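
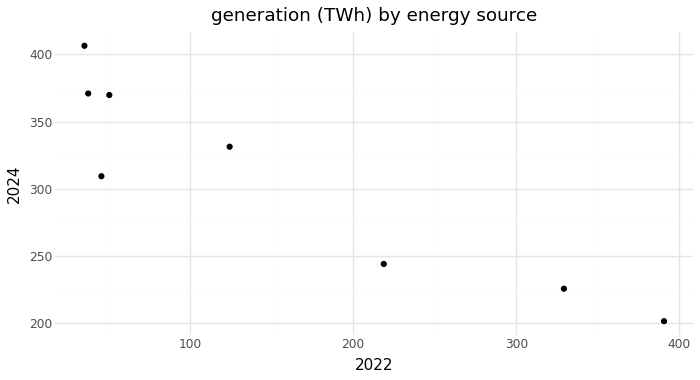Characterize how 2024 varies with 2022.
negative, strong

Points are negatively correlated; strong (|r| ≈ 0.9).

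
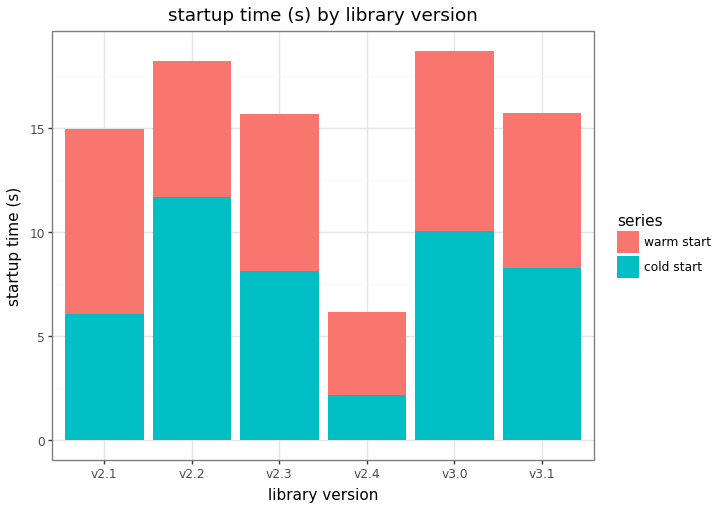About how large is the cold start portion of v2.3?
≈ 8

cold start top ≈ 8, bottom ≈ 0; segment ≈ 8.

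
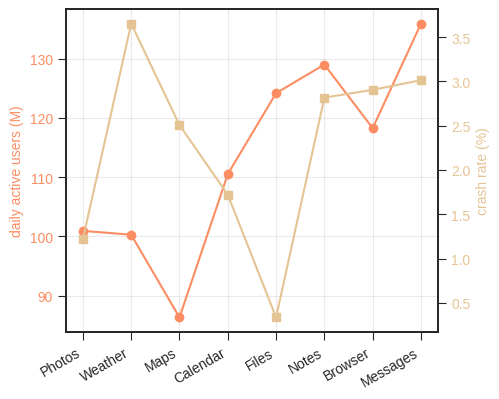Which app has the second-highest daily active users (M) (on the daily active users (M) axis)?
Notes

Top 3 (on the daily active users (M) axis): Messages ≈ 135, Notes ≈ 130, Files ≈ 125.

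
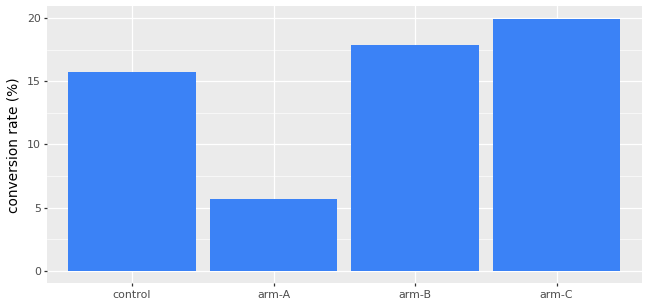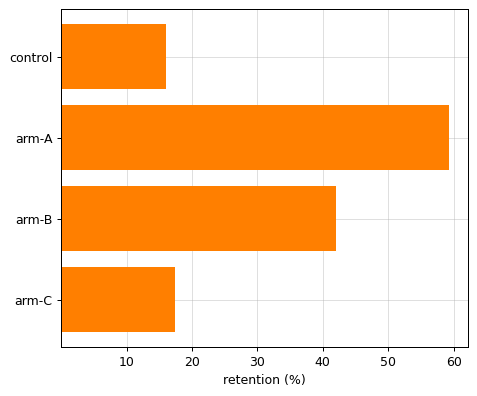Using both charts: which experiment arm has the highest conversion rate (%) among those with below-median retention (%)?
Chart 2 median retention (%) ≈ 30; below-median experiment arms: control, arm-C. Among those, arm-C has the highest conversion rate (%) (≈ 20).

arm-C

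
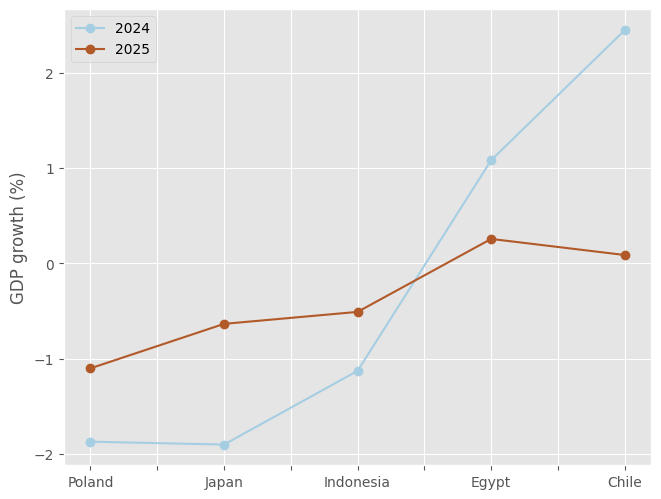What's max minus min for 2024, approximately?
≈ 4.5

Max Chile ≈ 2.5, min Japan ≈ -2.0; range ≈ 4.5.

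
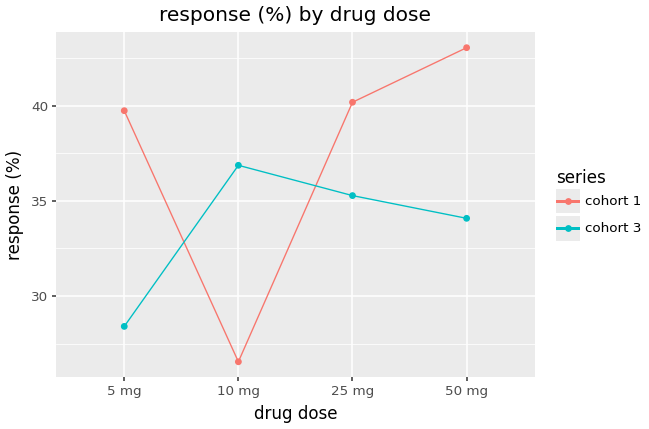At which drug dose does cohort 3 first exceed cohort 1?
10 mg

5 mg: cohort 3 ≈ 28 vs cohort 1 ≈ 40 (not yet); 10 mg: cohort 3 ≈ 36 vs cohort 1 ≈ 26 (first crossover).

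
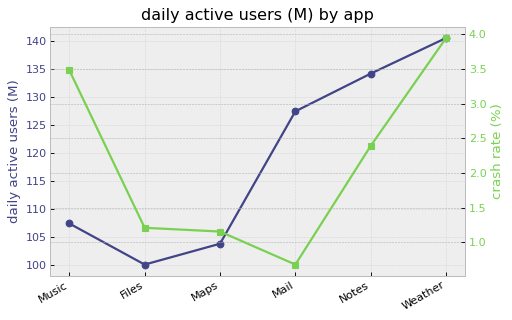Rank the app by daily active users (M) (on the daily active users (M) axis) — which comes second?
Top 3 (on the daily active users (M) axis): Weather ≈ 140, Notes ≈ 135, Mail ≈ 125.

Notes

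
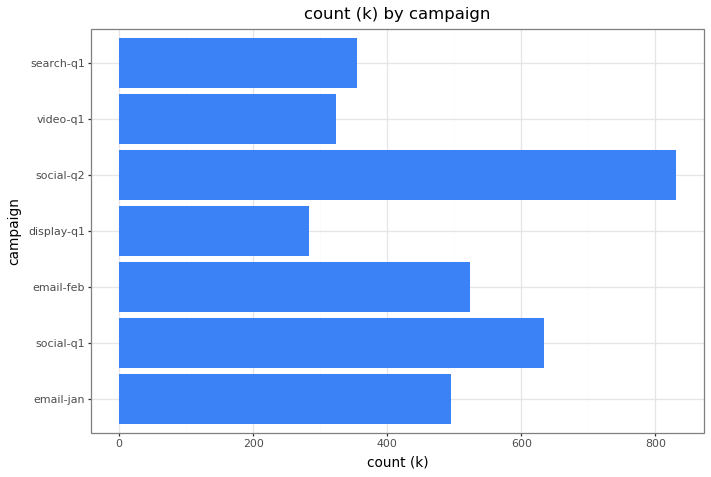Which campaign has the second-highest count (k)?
Top 3: social-q2 ≈ 800, social-q1 ≈ 600, email-feb ≈ 500.

social-q1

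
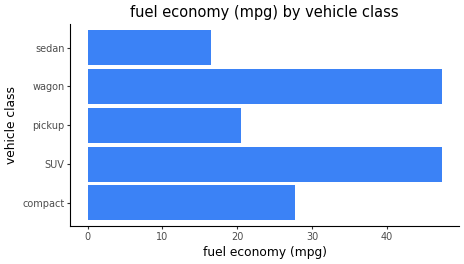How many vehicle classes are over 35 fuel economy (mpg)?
2

Above 35: SUV, wagon.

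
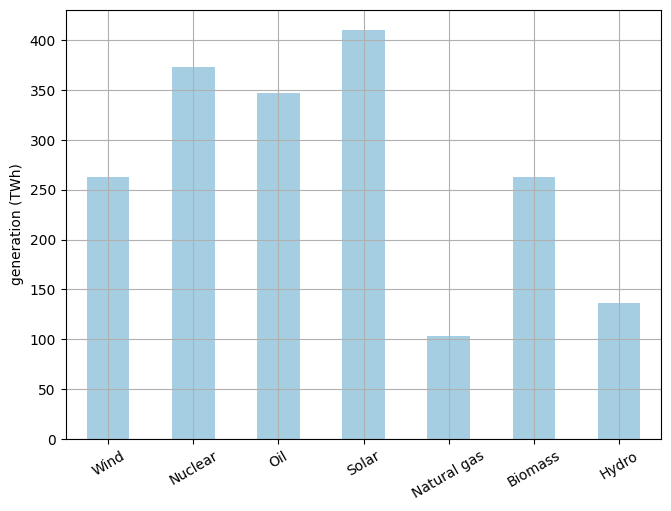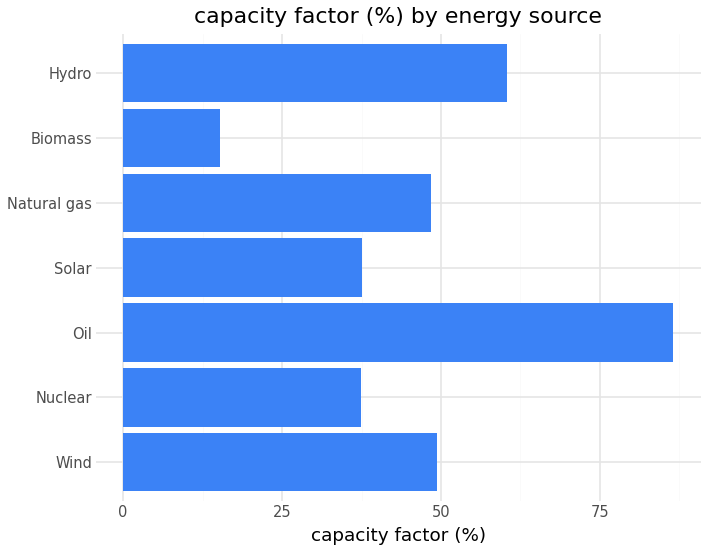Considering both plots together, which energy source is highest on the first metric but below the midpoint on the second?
Solar

Chart 2 median capacity factor (%) ≈ 50; below-median energy sources: Nuclear, Solar, Biomass. Among those, Solar has the highest generation (TWh) (≈ 400).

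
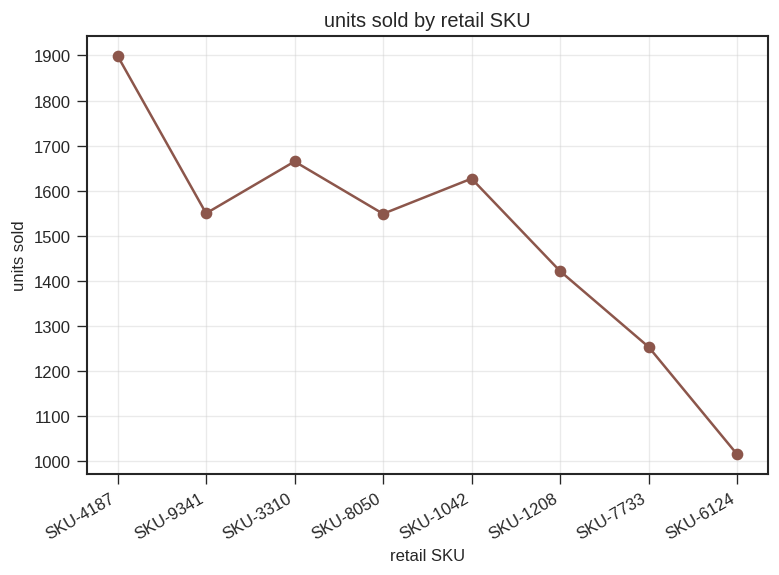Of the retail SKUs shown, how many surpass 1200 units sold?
Above 1200: SKU-4187, SKU-9341, SKU-3310, SKU-8050, SKU-1042, SKU-1208, SKU-7733.

7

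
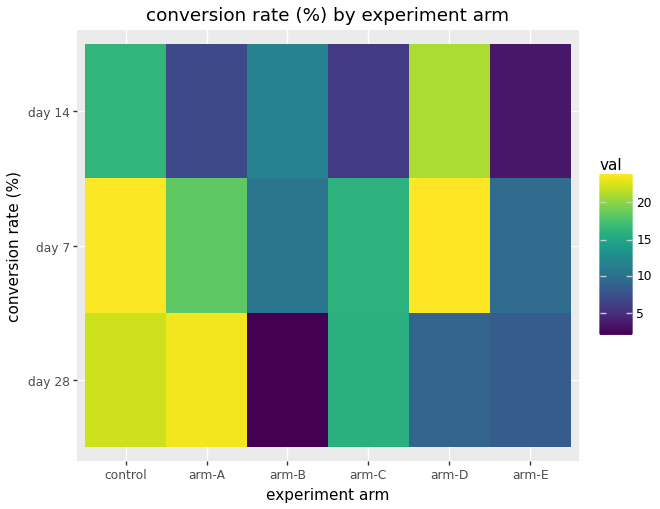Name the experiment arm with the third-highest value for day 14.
arm-B

Top 4 for day 14: arm-D ≈ 22, control ≈ 16, arm-B ≈ 12, arm-A ≈ 6.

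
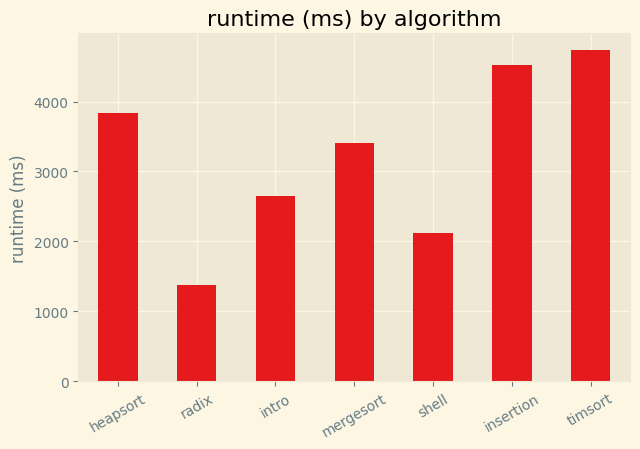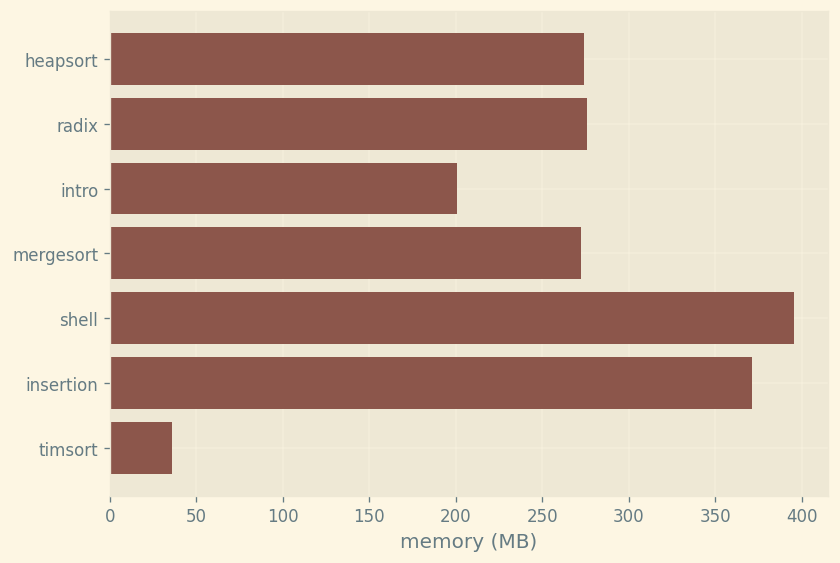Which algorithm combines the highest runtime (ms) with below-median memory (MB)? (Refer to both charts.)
Chart 2 median memory (MB) ≈ 250; below-median algorithms: intro, mergesort, timsort. Among those, timsort has the highest runtime (ms) (≈ 4500).

timsort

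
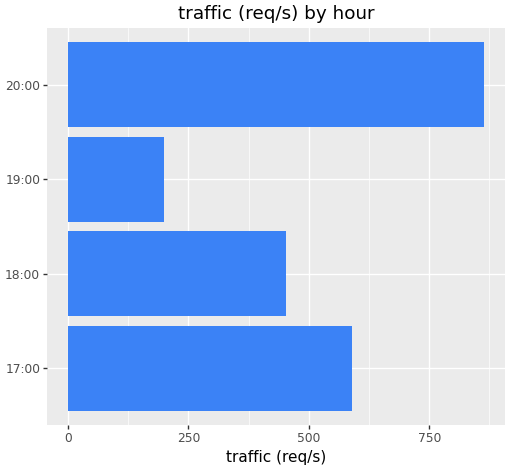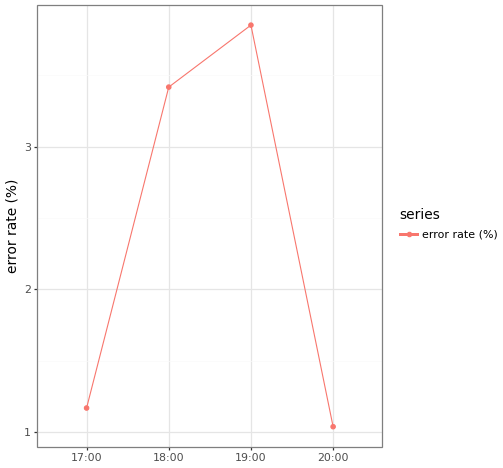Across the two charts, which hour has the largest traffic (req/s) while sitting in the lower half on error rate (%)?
20:00

Chart 2 median error rate (%) ≈ 2.5; below-median hours: 17:00, 20:00. Among those, 20:00 has the highest traffic (req/s) (≈ 900).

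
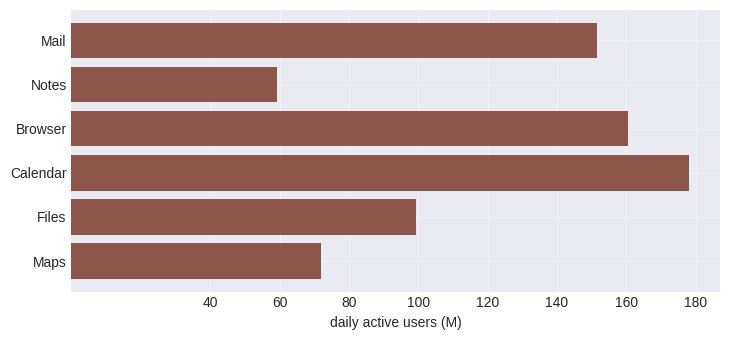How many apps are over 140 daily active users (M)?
3

Above 140: Mail, Browser, Calendar.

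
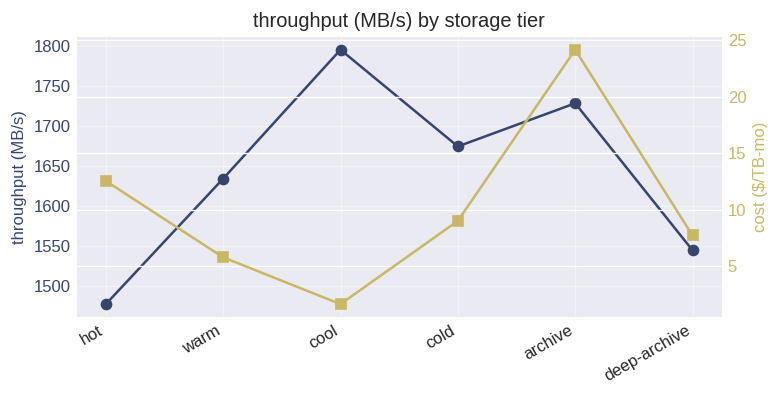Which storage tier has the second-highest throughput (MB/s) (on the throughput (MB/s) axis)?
archive

Top 3 (on the throughput (MB/s) axis): cool ≈ 1800, archive ≈ 1750, cold ≈ 1650.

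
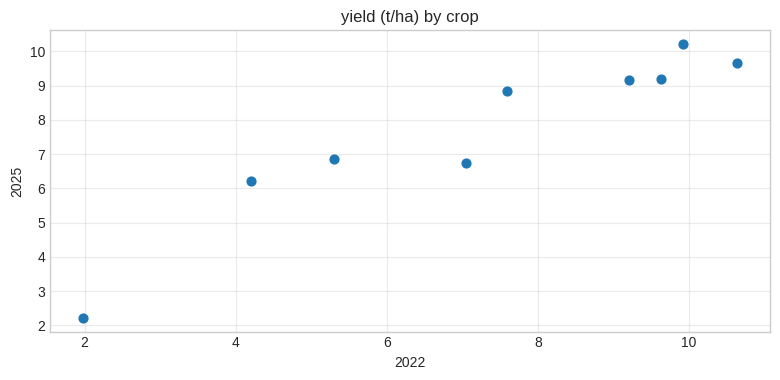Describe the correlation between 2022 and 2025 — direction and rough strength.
positive, strong

Points are positively correlated; strong (|r| ≈ 0.9).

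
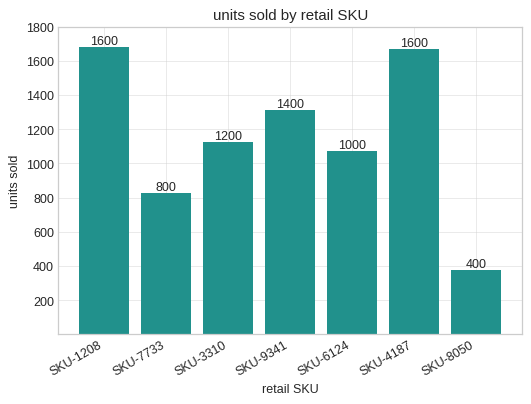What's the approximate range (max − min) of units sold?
Max SKU-1208 ≈ 1600, min SKU-8050 ≈ 400; range ≈ 1200.

≈ 1200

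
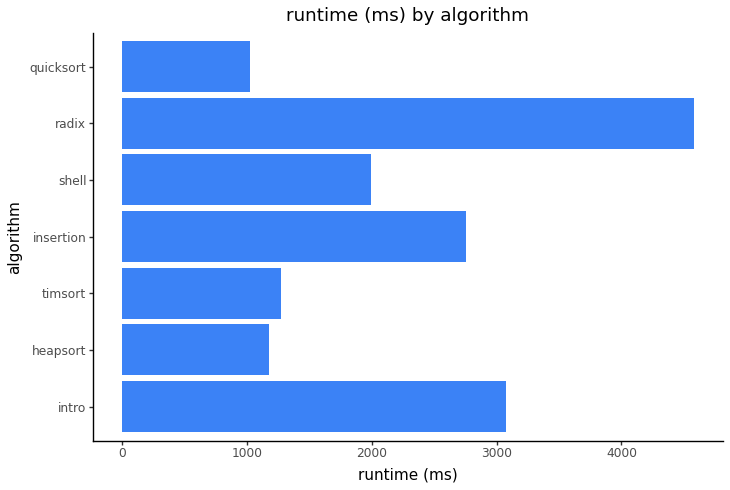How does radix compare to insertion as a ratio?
radix ≈ 4500, insertion ≈ 3000; 4500/3000 ≈ 1.5.

≈ 1.5×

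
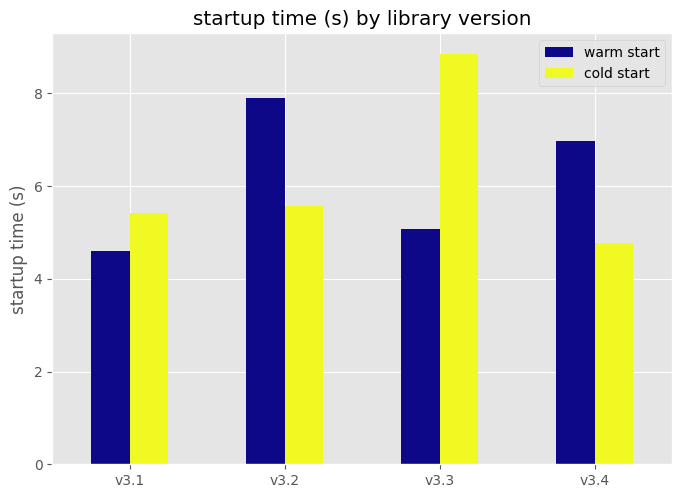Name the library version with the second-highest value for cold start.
v3.2

Top 3 for cold start: v3.3 ≈ 9, v3.2 ≈ 6, v3.1 ≈ 5.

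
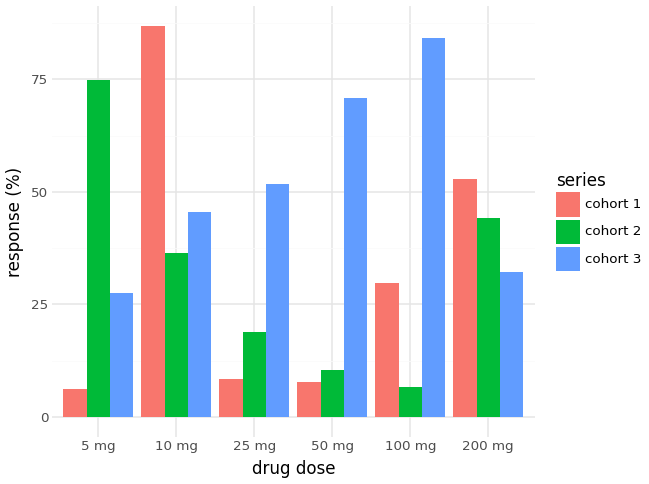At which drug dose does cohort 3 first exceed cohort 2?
5 mg: cohort 3 ≈ 30 vs cohort 2 ≈ 70 (not yet); 10 mg: cohort 3 ≈ 50 vs cohort 2 ≈ 40 (first crossover).

10 mg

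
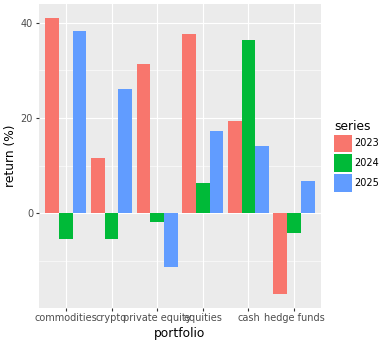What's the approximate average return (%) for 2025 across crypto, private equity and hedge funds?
≈ 7

(25 + -10 + 5) / 3 ≈ 7.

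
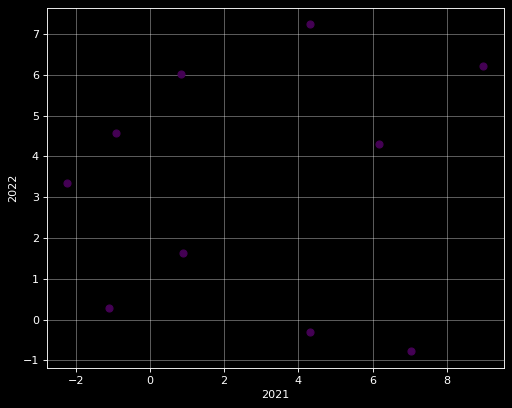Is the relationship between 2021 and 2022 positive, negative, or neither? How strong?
Points are roughly uncorrelated; weak (|r| ≈ 0.1).

no clear correlation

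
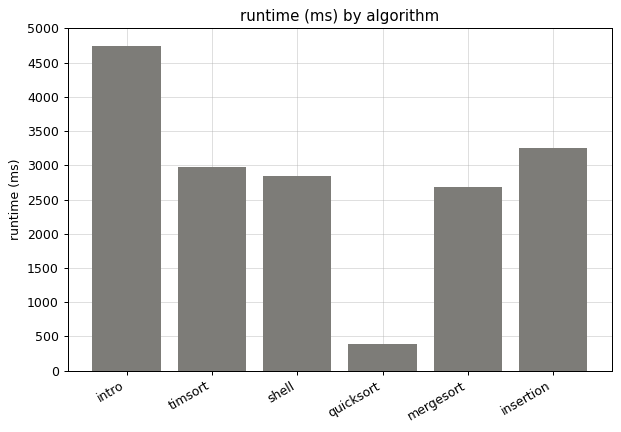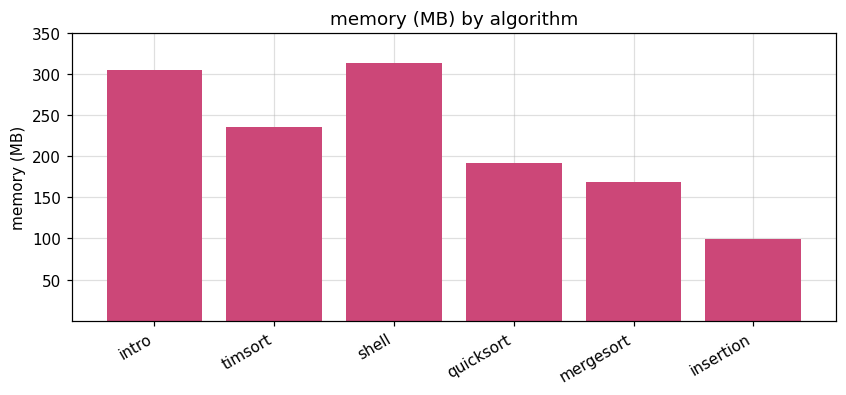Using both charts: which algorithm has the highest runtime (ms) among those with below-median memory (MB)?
Chart 2 median memory (MB) ≈ 200; below-median algorithms: quicksort, mergesort, insertion. Among those, insertion has the highest runtime (ms) (≈ 3500).

insertion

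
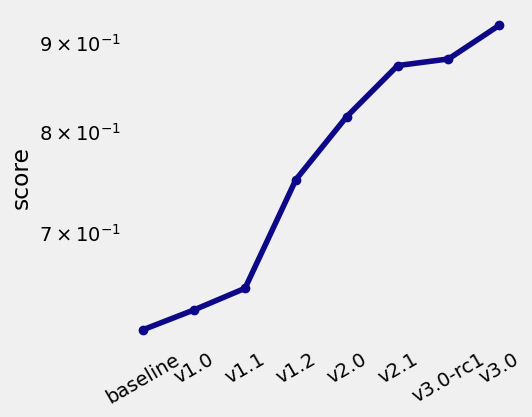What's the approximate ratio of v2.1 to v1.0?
v2.1 ≈ 0.85, v1.0 ≈ 0.65; 0.85/0.65 ≈ 1.31.

≈ 1.31×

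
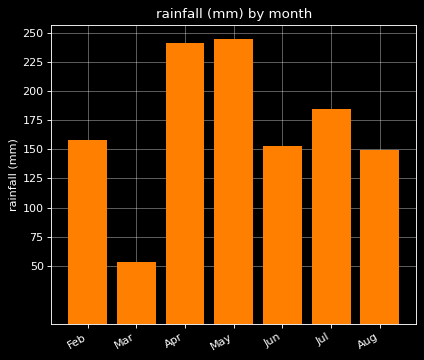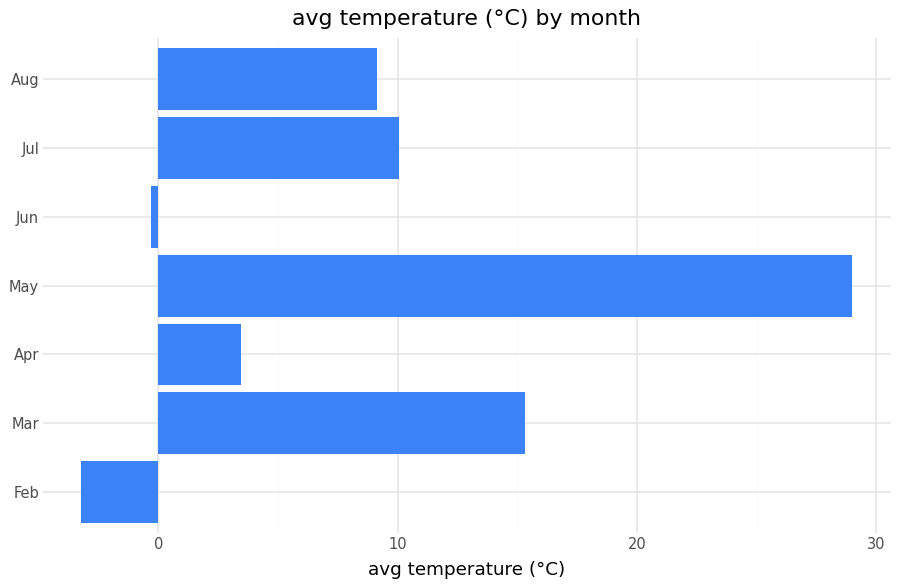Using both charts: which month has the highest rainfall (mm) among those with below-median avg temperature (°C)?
Apr

Chart 2 median avg temperature (°C) ≈ 10; below-median months: Feb, Apr, Jun. Among those, Apr has the highest rainfall (mm) (≈ 250).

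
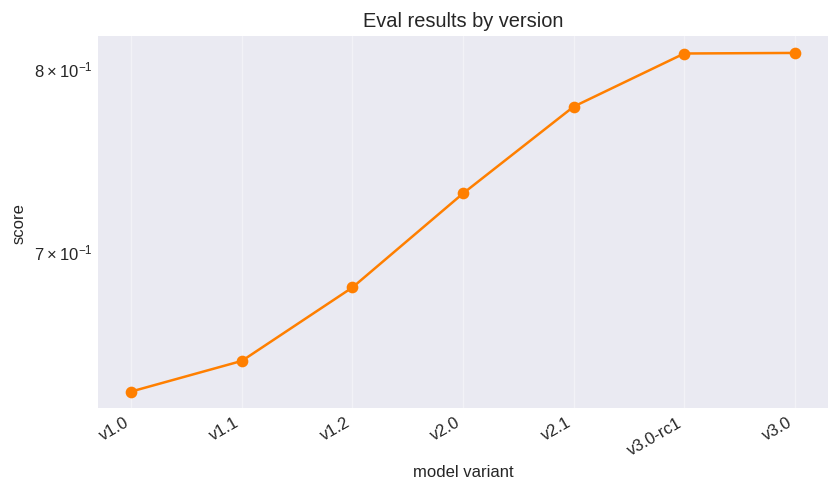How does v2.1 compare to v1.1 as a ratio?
v2.1 ≈ 0.78, v1.1 ≈ 0.64; 0.78/0.64 ≈ 1.22.

≈ 1.22×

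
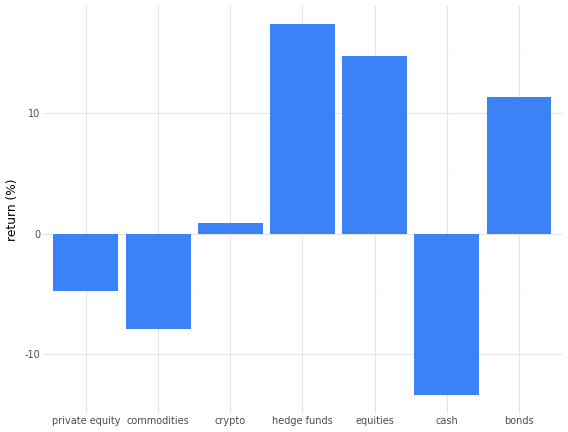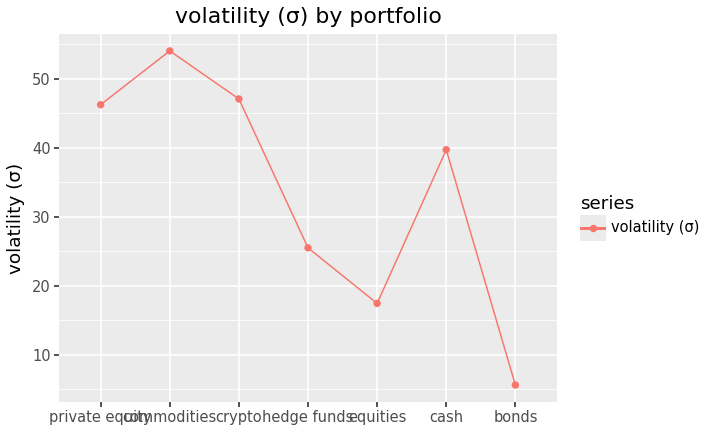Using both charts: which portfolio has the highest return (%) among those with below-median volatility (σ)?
hedge funds

Chart 2 median volatility (σ) ≈ 40; below-median portfolios: hedge funds, equities, bonds. Among those, hedge funds has the highest return (%) (≈ 18).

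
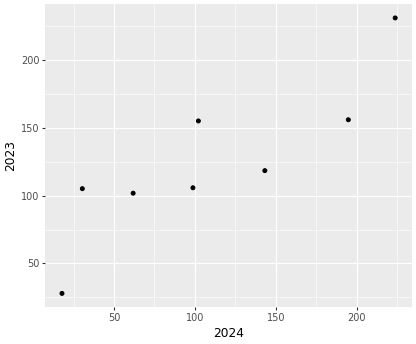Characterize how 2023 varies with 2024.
positive, strong

Points are positively correlated; strong (|r| ≈ 0.9).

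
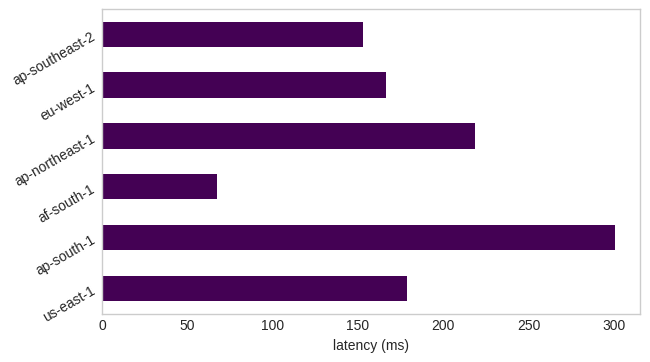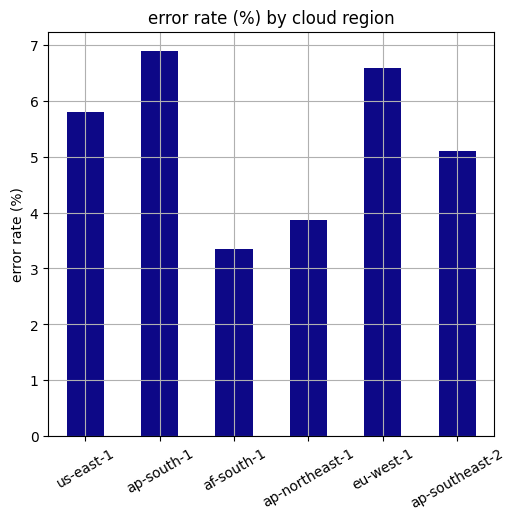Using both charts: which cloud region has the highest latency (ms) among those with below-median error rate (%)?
ap-northeast-1

Chart 2 median error rate (%) ≈ 5; below-median cloud regions: af-south-1, ap-northeast-1, ap-southeast-2. Among those, ap-northeast-1 has the highest latency (ms) (≈ 200).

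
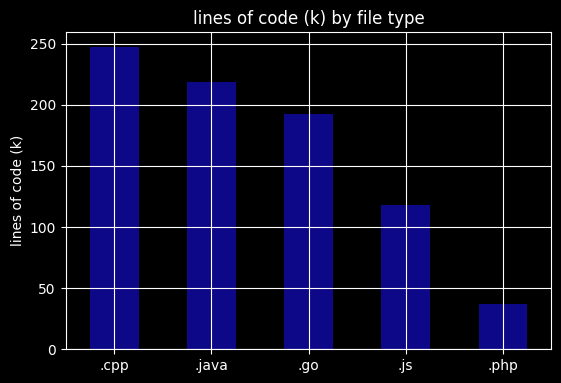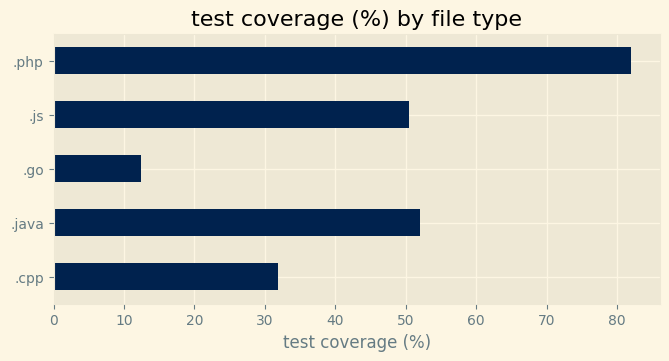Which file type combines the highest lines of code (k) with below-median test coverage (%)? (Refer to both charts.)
Chart 2 median test coverage (%) ≈ 50; below-median file types: .cpp, .go. Among those, .cpp has the highest lines of code (k) (≈ 250).

.cpp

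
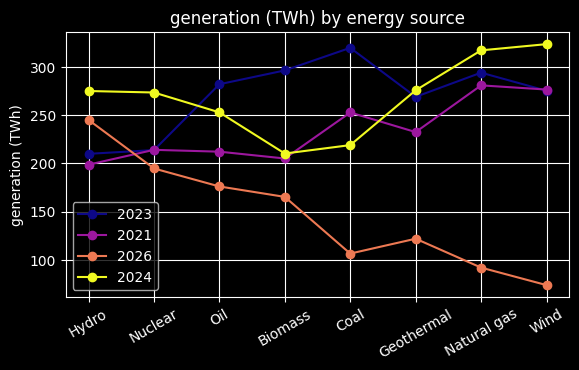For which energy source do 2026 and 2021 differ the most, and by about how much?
Wind, ≈ 200 TWh

Wind: 2026 ≈ 75, 2021 ≈ 275 → gap ≈ 200. Next-largest (Natural gas) is only ≈ 175.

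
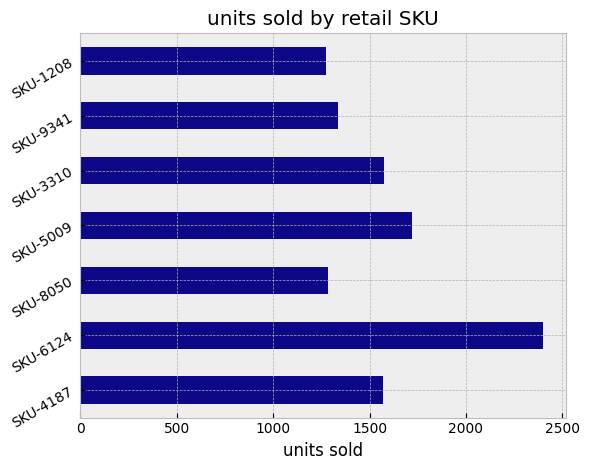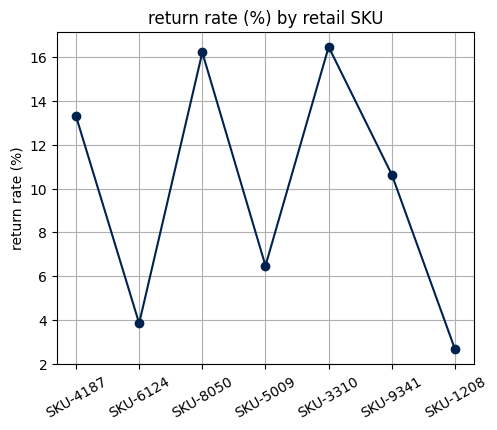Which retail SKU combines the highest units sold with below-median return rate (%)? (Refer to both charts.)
Chart 2 median return rate (%) ≈ 10; below-median retail SKUs: SKU-6124, SKU-5009, SKU-1208. Among those, SKU-6124 has the highest units sold (≈ 2500).

SKU-6124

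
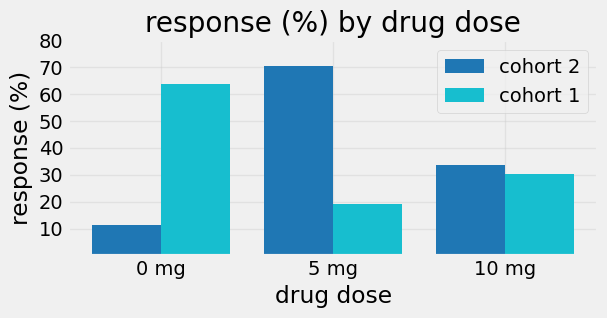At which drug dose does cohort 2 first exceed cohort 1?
5 mg

0 mg: cohort 2 ≈ 10 vs cohort 1 ≈ 60 (not yet); 5 mg: cohort 2 ≈ 70 vs cohort 1 ≈ 20 (first crossover).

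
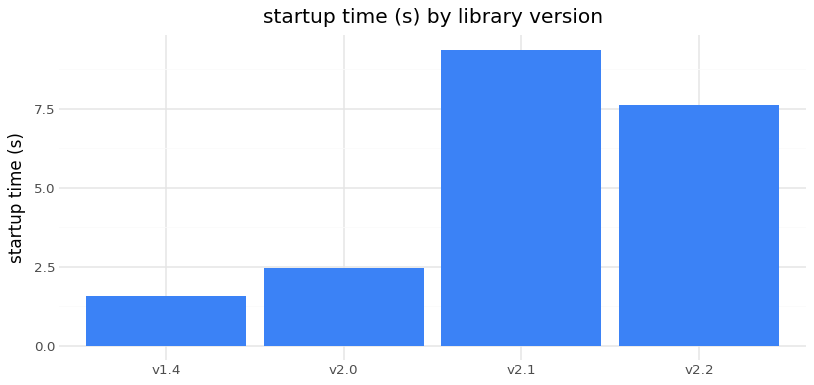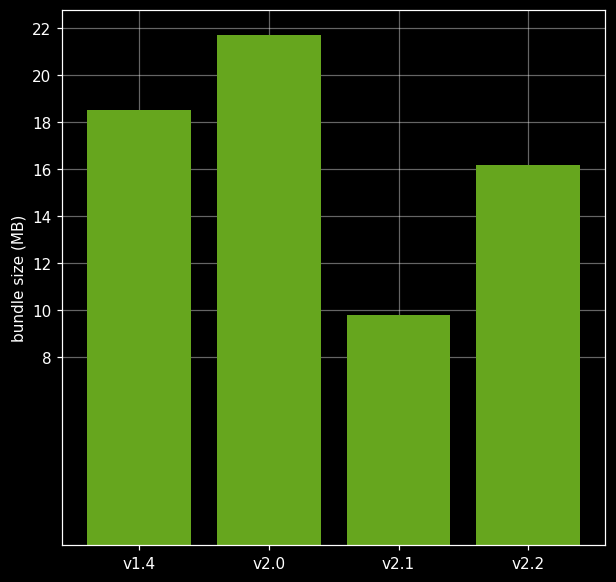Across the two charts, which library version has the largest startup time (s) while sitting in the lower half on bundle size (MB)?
v2.1

Chart 2 median bundle size (MB) ≈ 18; below-median library versions: v2.1, v2.2. Among those, v2.1 has the highest startup time (s) (≈ 9).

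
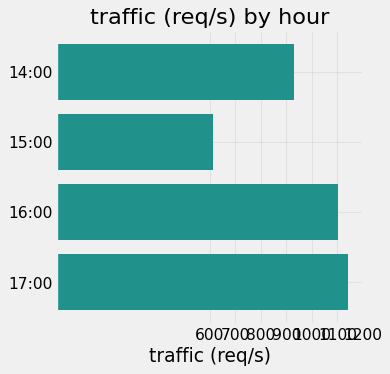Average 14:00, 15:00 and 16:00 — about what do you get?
≈ 867

(900 + 600 + 1100) / 3 ≈ 867.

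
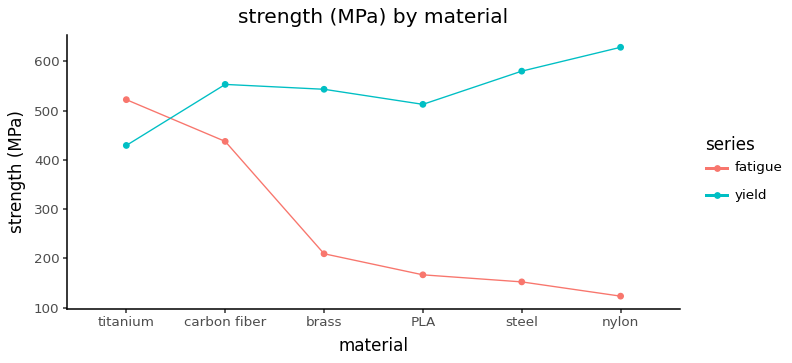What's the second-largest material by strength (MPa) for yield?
steel

Top 3 for yield: nylon ≈ 650, steel ≈ 600, carbon fiber ≈ 550.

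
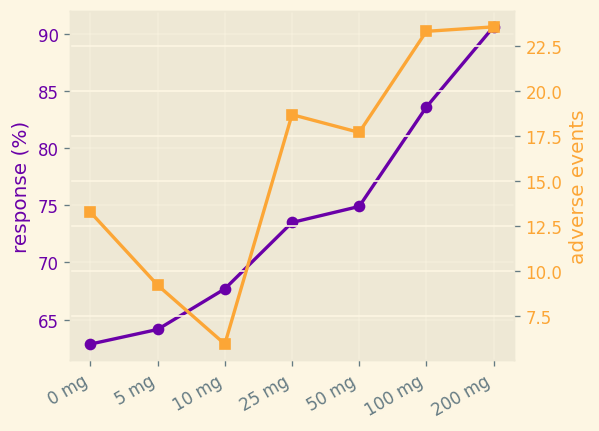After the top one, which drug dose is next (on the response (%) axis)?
Top 3 (on the response (%) axis): 200 mg ≈ 90, 100 mg ≈ 85, 50 mg ≈ 75.

100 mg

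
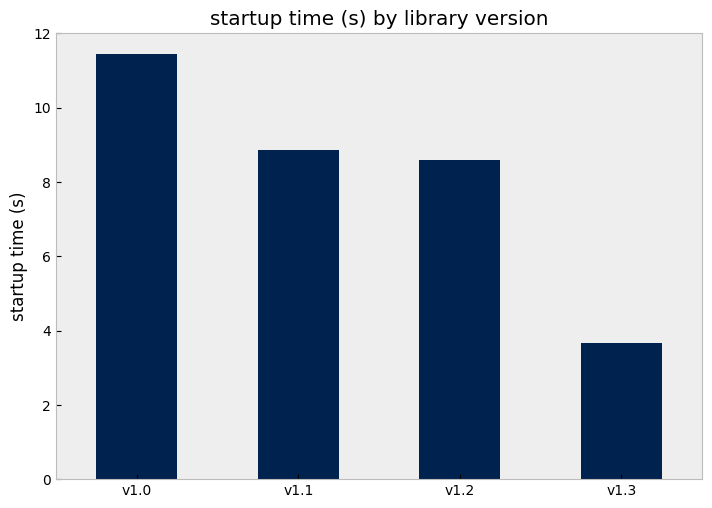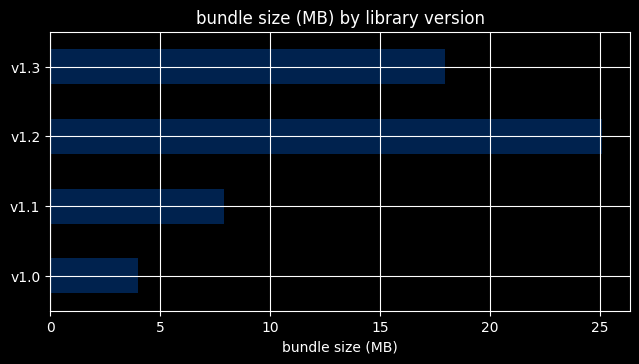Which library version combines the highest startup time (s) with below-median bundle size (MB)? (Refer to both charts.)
Chart 2 median bundle size (MB) ≈ 15; below-median library versions: v1.0, v1.1. Among those, v1.0 has the highest startup time (s) (≈ 12).

v1.0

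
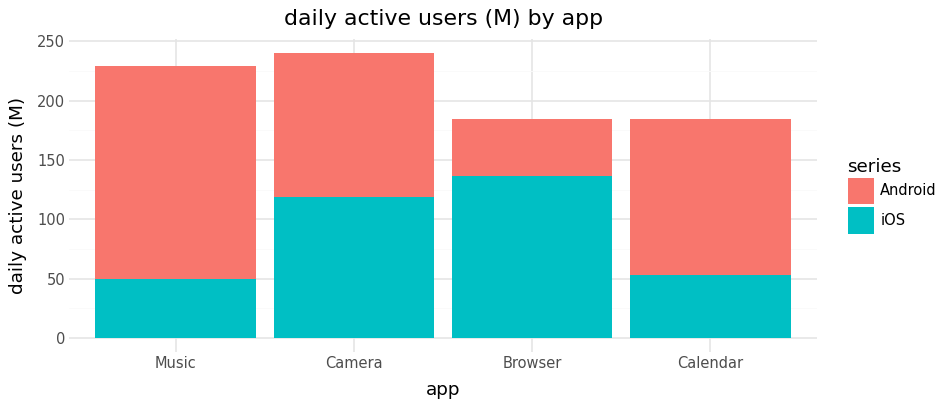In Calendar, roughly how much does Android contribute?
Android top ≈ 175, bottom ≈ 50; segment ≈ 125.

≈ 125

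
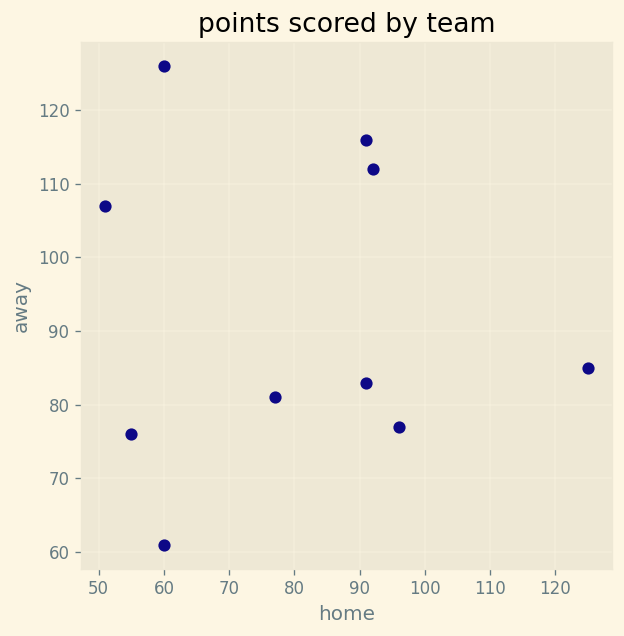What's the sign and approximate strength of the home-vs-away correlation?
Points are roughly uncorrelated; weak (|r| ≈ 0.0).

no clear correlation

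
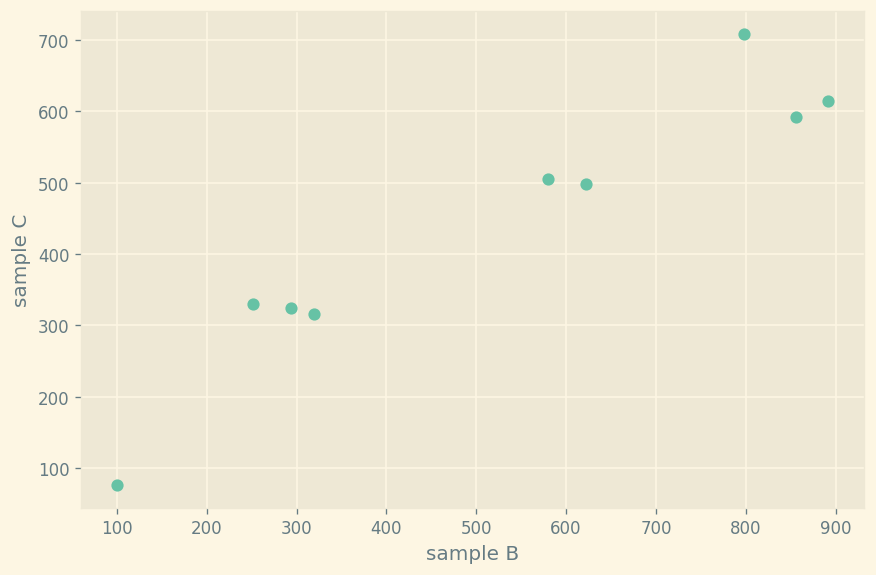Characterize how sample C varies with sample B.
Points are positively correlated; strong (|r| ≈ 0.9).

positive, strong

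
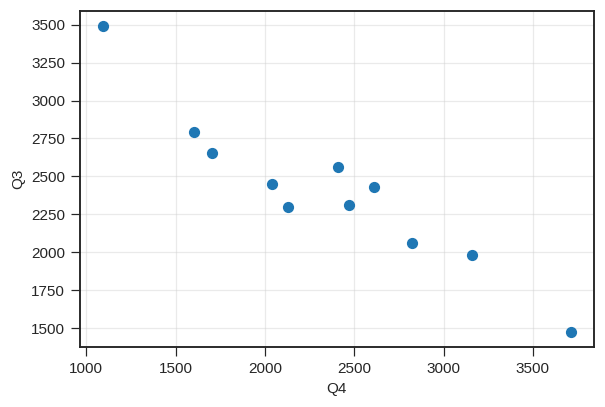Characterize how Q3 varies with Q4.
negative, strong

Points are negatively correlated; strong (|r| ≈ 0.9).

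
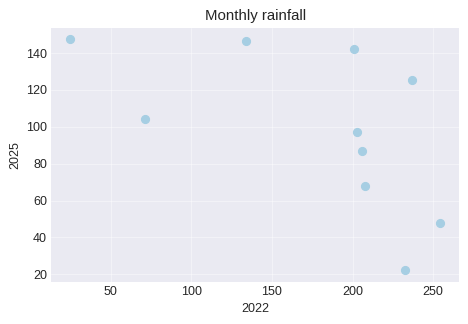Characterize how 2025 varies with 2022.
negative, moderate

Points are negatively correlated; moderate (|r| ≈ 0.6).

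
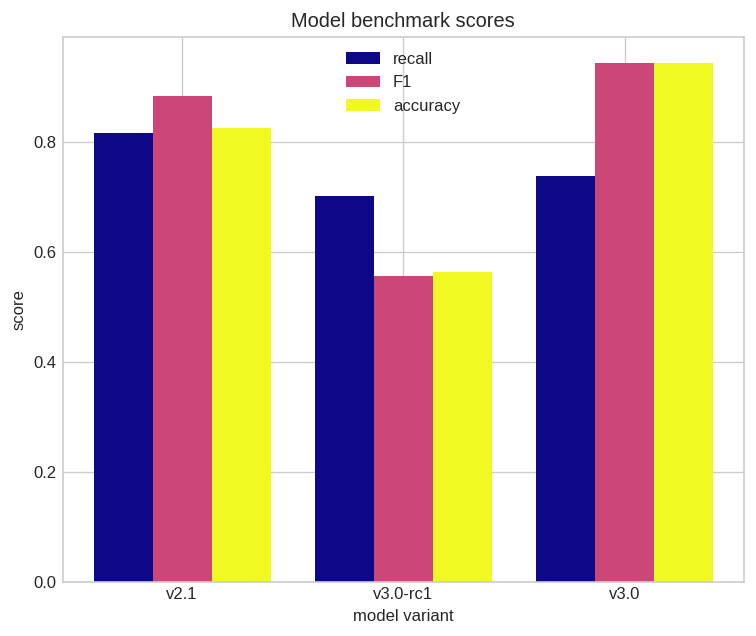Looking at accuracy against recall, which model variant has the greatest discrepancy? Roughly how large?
v3.0, ≈ 0.2

v3.0: accuracy ≈ 0.9, recall ≈ 0.7 → gap ≈ 0.2. Next-largest (v3.0-rc1) is only ≈ 0.1.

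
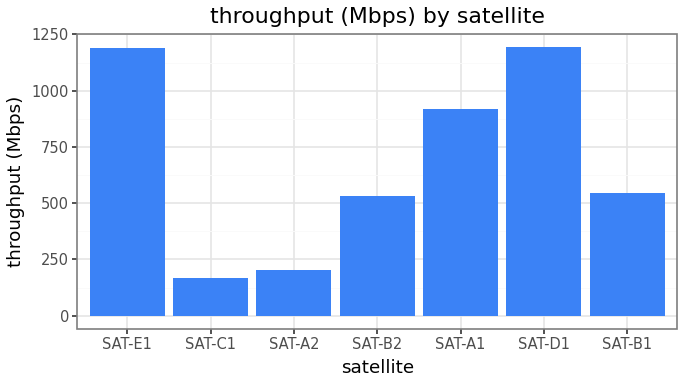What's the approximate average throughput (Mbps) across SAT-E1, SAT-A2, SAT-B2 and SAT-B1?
≈ 600

(1200 + 200 + 500 + 500) / 4 ≈ 600.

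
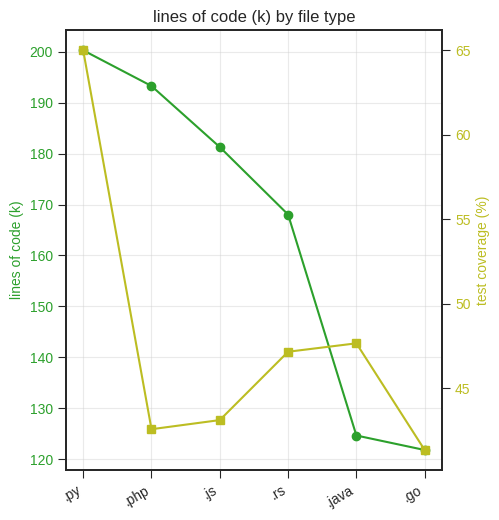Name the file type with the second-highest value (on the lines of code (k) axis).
.php

Top 3 (on the lines of code (k) axis): .py ≈ 200, .php ≈ 190, .js ≈ 180.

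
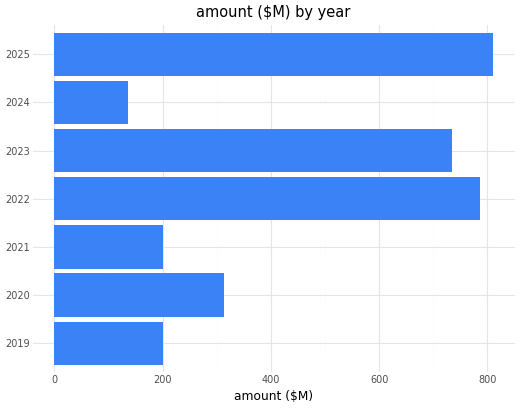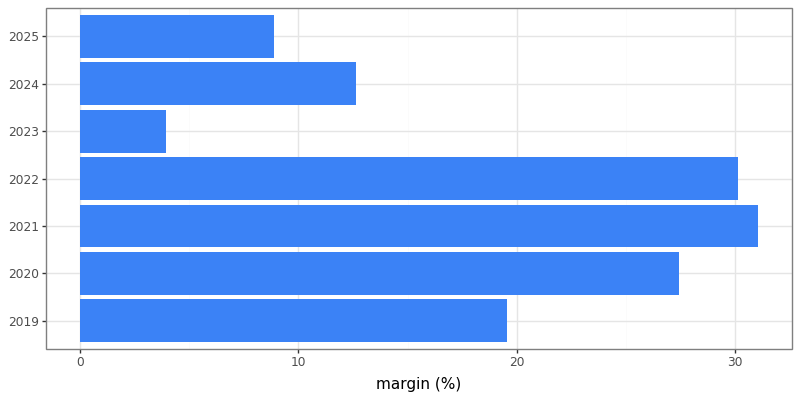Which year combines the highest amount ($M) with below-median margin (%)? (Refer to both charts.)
Chart 2 median margin (%) ≈ 20; below-median years: 2023, 2024, 2025. Among those, 2025 has the highest amount ($M) (≈ 800).

2025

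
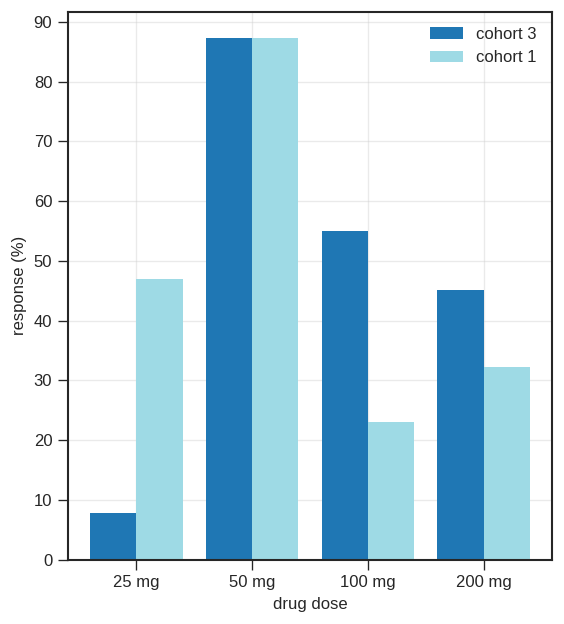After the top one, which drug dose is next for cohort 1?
Top 3 for cohort 1: 50 mg ≈ 90, 25 mg ≈ 50, 200 mg ≈ 30.

25 mg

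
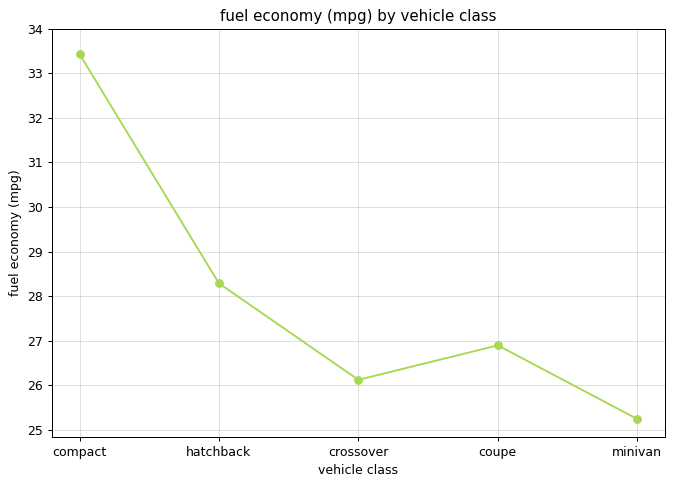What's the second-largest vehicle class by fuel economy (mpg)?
hatchback

Top 3: compact ≈ 33, hatchback ≈ 28, coupe ≈ 27.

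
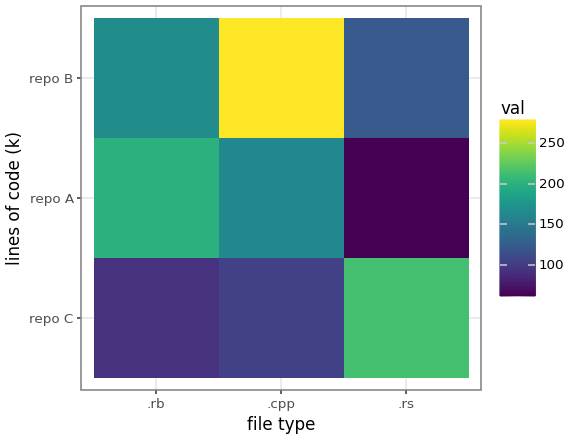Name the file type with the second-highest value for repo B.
Top 3 for repo B: .cpp ≈ 280, .rb ≈ 160, .rs ≈ 120.

.rb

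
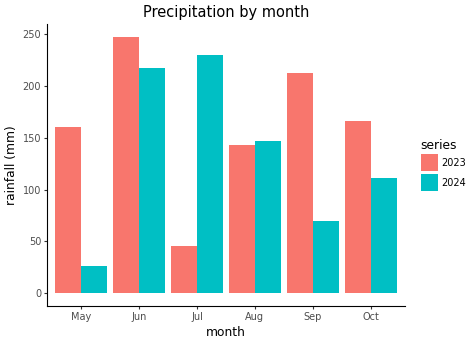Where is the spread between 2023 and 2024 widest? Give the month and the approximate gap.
Jul: 2023 ≈ 50, 2024 ≈ 225 → gap ≈ 175. Next-largest (Sep) is only ≈ 125.

Jul, ≈ 175 mm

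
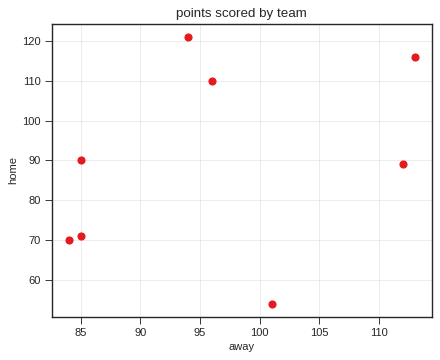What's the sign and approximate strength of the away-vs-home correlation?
positive, weak

Points are positively correlated; weak (|r| ≈ 0.3).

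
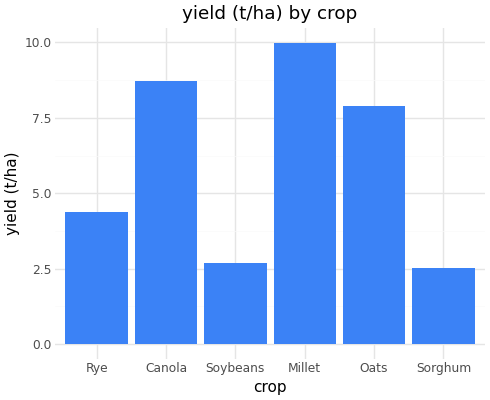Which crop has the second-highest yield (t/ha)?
Canola

Top 3: Millet ≈ 10, Canola ≈ 9, Oats ≈ 8.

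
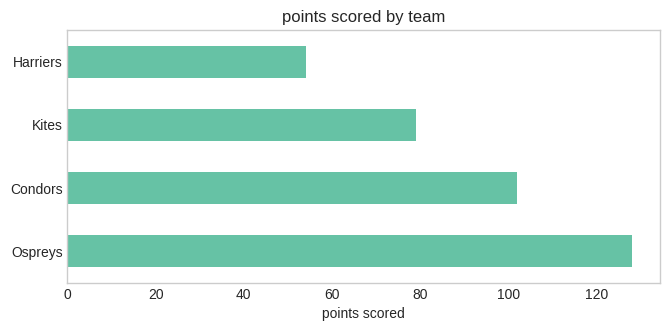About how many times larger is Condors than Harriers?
Condors ≈ 100, Harriers ≈ 60; 100/60 ≈ 1.67.

≈ 1.67×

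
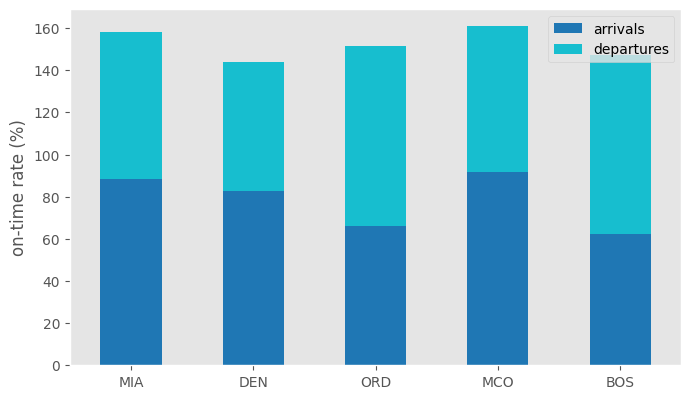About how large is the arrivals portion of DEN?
arrivals top ≈ 80, bottom ≈ 0; segment ≈ 80.

≈ 80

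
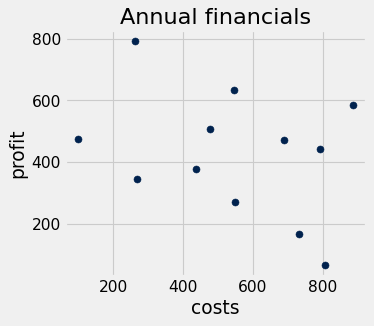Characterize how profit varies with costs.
negative, weak

Points are negatively correlated; weak (|r| ≈ 0.3).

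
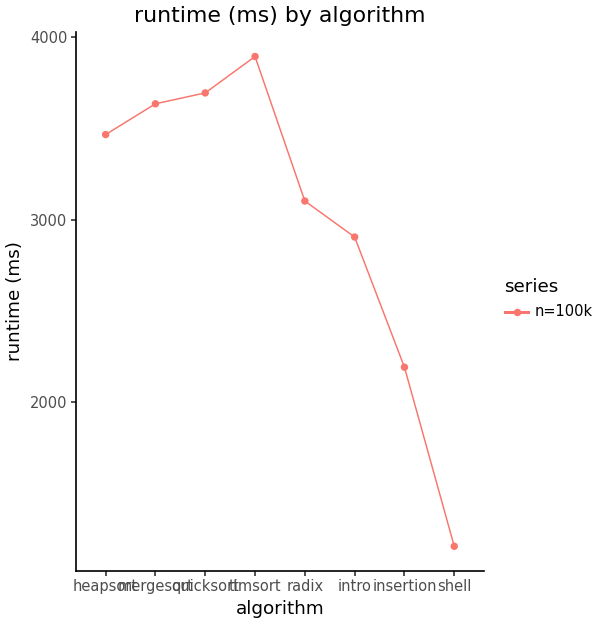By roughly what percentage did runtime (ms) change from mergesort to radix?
mergesort ≈ 3500, radix ≈ 3000; (3000 − 3500) / 3500 ≈ -14.3%.

≈ -14.3%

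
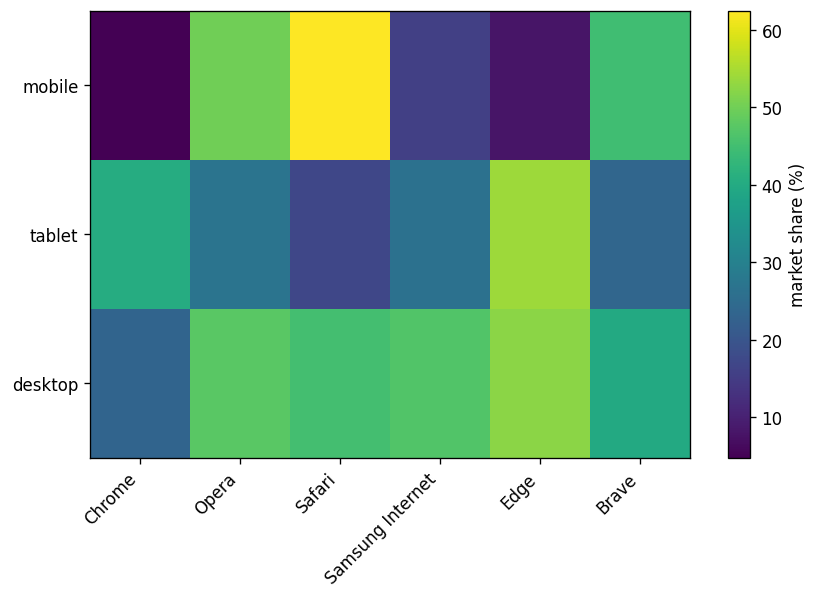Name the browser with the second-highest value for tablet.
Top 3 for tablet: Edge ≈ 55, Chrome ≈ 40, Opera ≈ 25.

Chrome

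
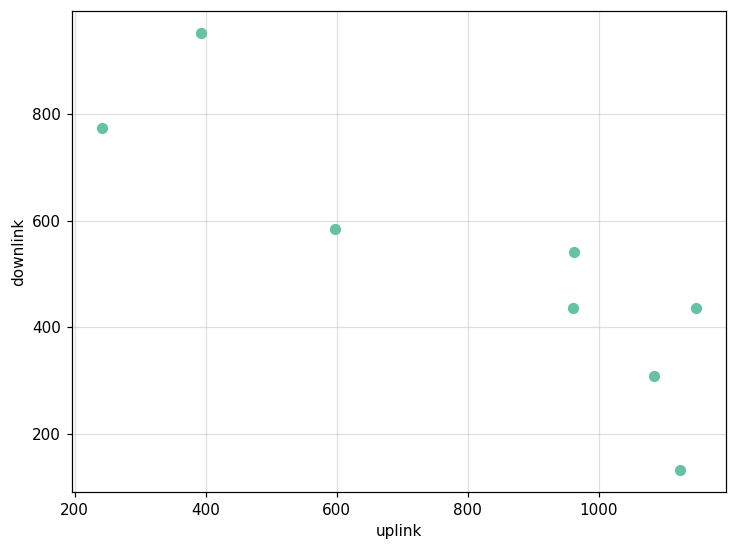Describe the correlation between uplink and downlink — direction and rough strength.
Points are negatively correlated; strong (|r| ≈ 0.9).

negative, strong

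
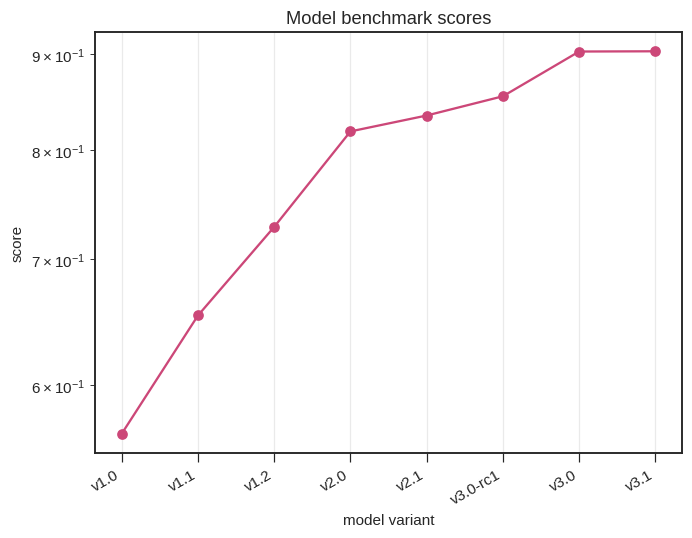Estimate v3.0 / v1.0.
v3.0 ≈ 0.90, v1.0 ≈ 0.55; 0.90/0.55 ≈ 1.64.

≈ 1.64×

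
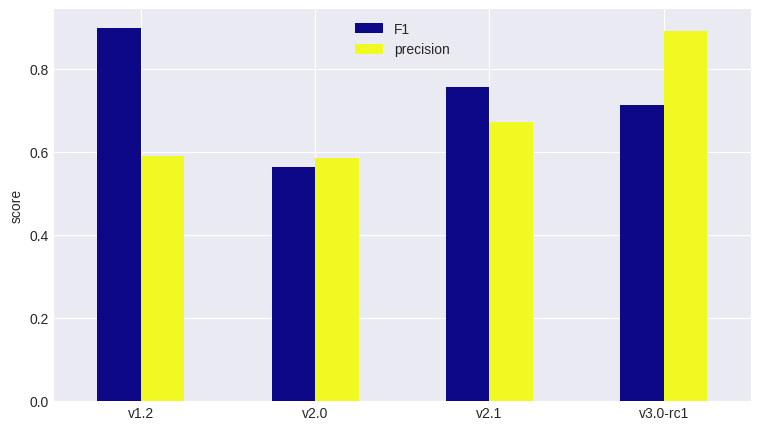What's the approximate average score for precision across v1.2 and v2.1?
(0.6 + 0.7) / 2 ≈ 0.65.

≈ 0.65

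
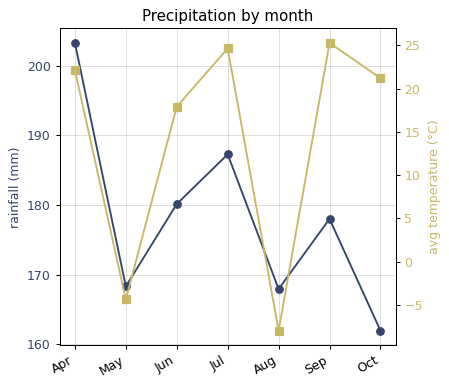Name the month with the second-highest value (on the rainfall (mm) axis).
Jul

Top 3 (on the rainfall (mm) axis): Apr ≈ 205, Jul ≈ 185, Jun ≈ 180.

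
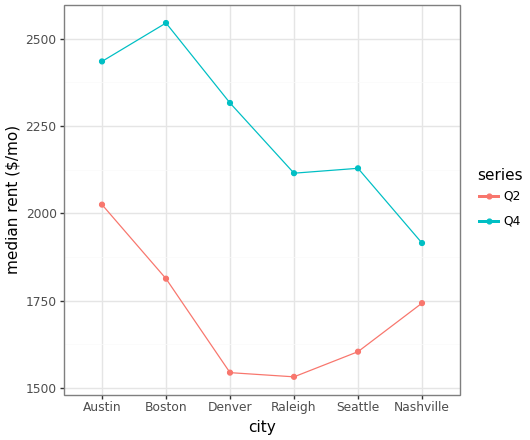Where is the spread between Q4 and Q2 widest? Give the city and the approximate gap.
Denver: Q4 ≈ 2300, Q2 ≈ 1500 → gap ≈ 800. Next-largest (Boston) is only ≈ 700.

Denver, ≈ 800 $/mo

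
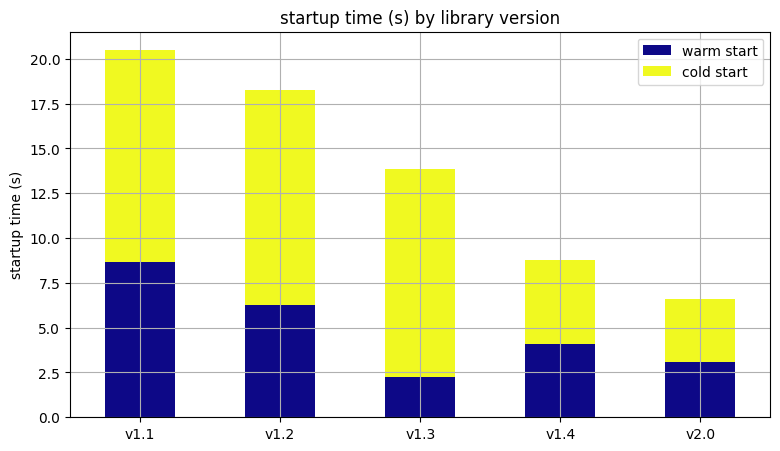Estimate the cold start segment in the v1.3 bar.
cold start top ≈ 14, bottom ≈ 2; segment ≈ 12.

≈ 12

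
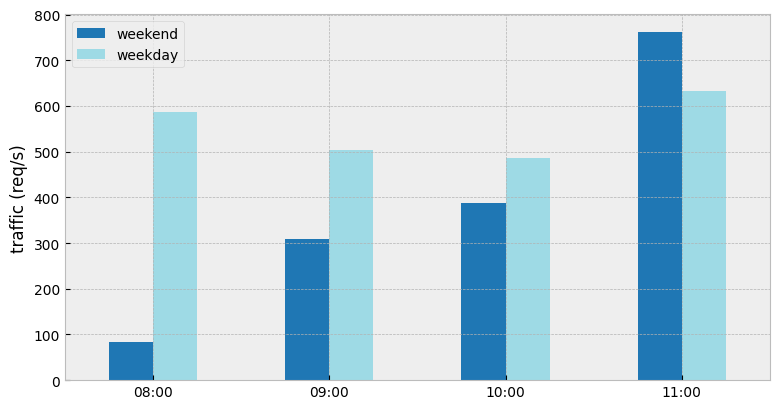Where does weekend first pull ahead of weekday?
10:00: weekend ≈ 400 vs weekday ≈ 500 (not yet); 11:00: weekend ≈ 800 vs weekday ≈ 600 (first crossover).

11:00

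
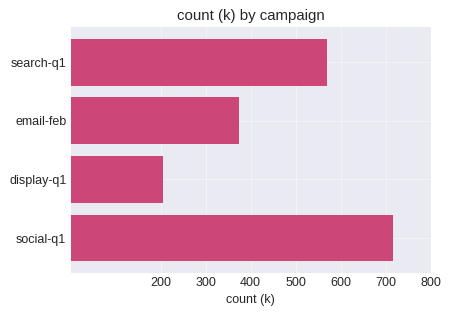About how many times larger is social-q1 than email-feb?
≈ 1.75×

social-q1 ≈ 700, email-feb ≈ 400; 700/400 ≈ 1.75.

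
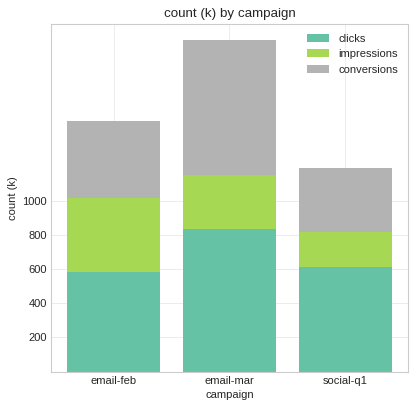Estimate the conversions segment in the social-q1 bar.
≈ 400

conversions top ≈ 1200, bottom ≈ 800; segment ≈ 400.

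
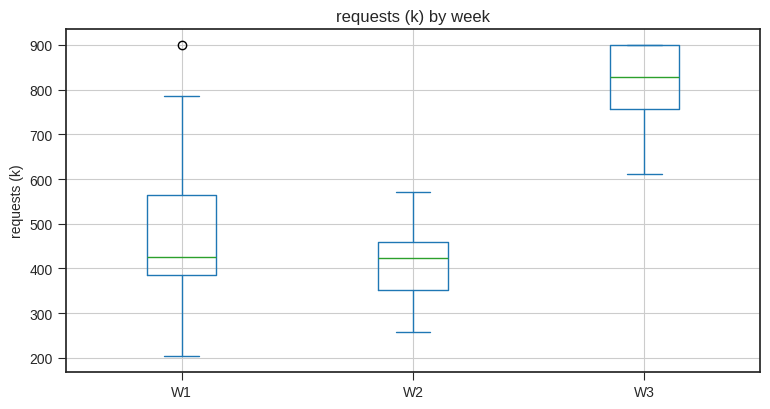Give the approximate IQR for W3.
Q3 ≈ 900, Q1 ≈ 750; IQR ≈ 150.

≈ 150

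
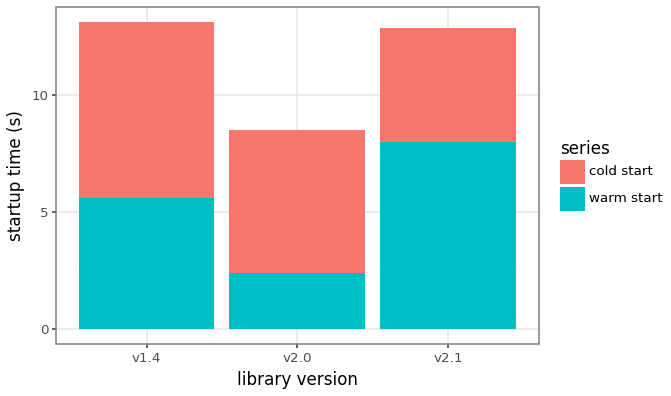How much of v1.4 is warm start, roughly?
warm start top ≈ 6, bottom ≈ 0; segment ≈ 6.

≈ 6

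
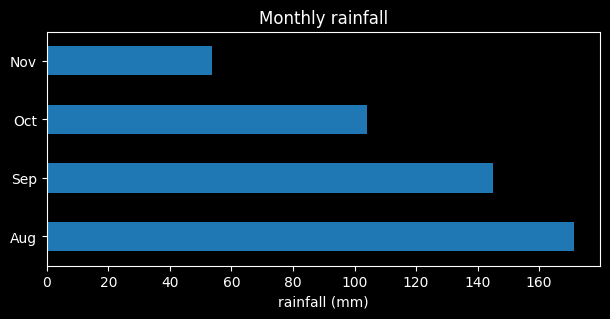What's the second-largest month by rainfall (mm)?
Top 3: Aug ≈ 180, Sep ≈ 140, Oct ≈ 100.

Sep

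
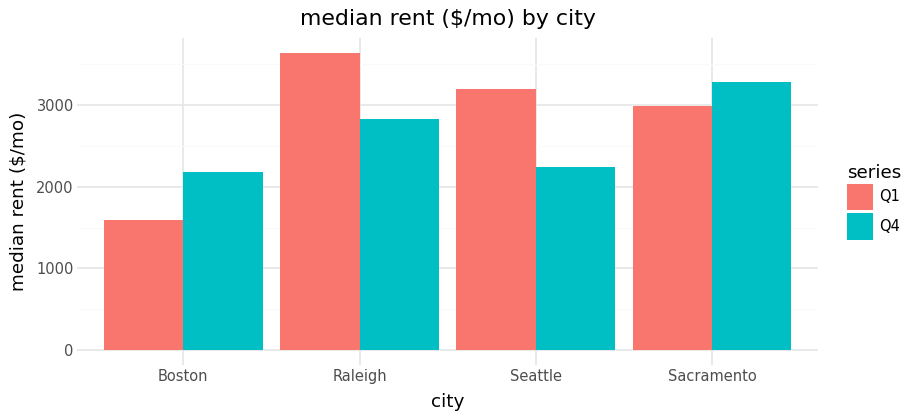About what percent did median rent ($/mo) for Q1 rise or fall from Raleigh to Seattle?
≈ -14.3%

Raleigh ≈ 3500, Seattle ≈ 3000; (3000 − 3500) / 3500 ≈ -14.3%.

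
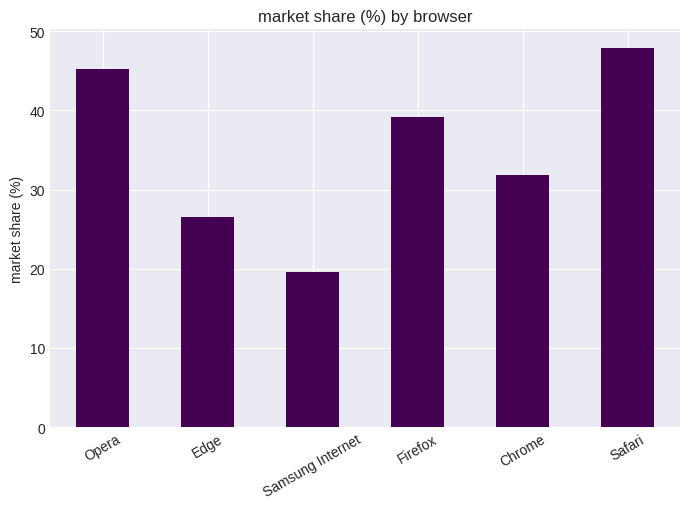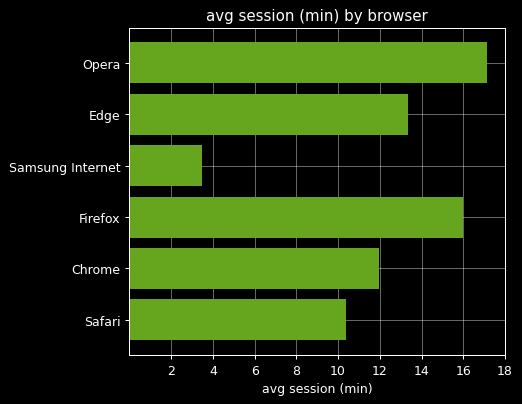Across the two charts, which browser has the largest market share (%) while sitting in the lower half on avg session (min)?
Chart 2 median avg session (min) ≈ 12; below-median browsers: Samsung Internet, Chrome, Safari. Among those, Safari has the highest market share (%) (≈ 50).

Safari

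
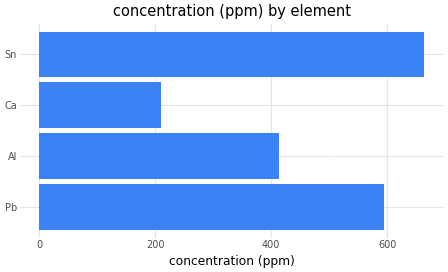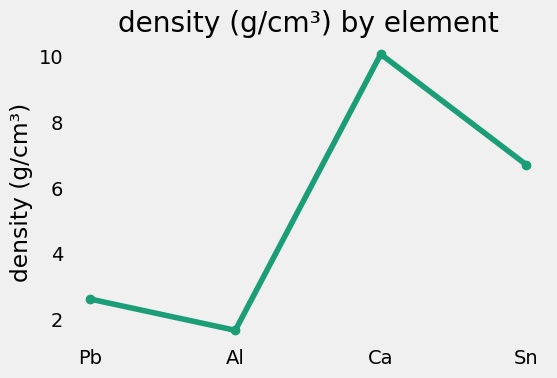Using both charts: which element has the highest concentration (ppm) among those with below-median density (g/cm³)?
Pb

Chart 2 median density (g/cm³) ≈ 5; below-median elements: Pb, Al. Among those, Pb has the highest concentration (ppm) (≈ 600).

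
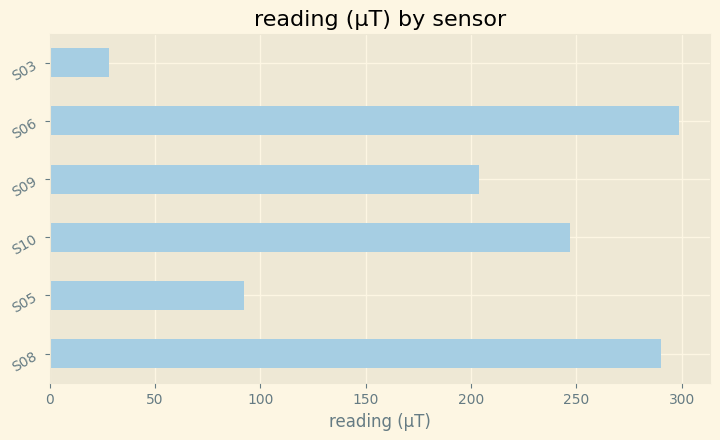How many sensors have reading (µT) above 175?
4

Above 175: S08, S10, S09, S06.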